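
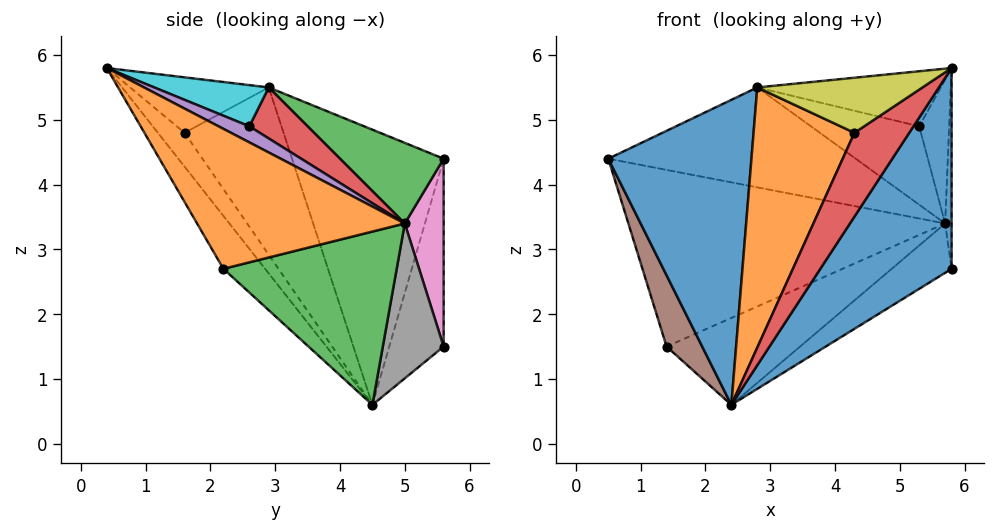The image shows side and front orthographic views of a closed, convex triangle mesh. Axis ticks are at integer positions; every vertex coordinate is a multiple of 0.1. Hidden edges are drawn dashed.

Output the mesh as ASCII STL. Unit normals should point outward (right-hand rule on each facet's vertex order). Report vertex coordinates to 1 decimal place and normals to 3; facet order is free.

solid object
 facet normal -0.265 -0.834 -0.484
  outer loop
   vertex 5.8 2.2 2.7
   vertex 5.8 0.4 5.8
   vertex 2.4 4.5 0.6
  endloop
 endfacet
 facet normal 0.999 0.031 0.018
  outer loop
   vertex 5.7 5.0 3.4
   vertex 5.8 0.4 5.8
   vertex 5.8 2.2 2.7
  endloop
 endfacet
 facet normal 0.613 0.212 -0.761
  outer loop
   vertex 5.7 5.0 3.4
   vertex 5.8 2.2 2.7
   vertex 2.4 4.5 0.6
  endloop
 endfacet
 facet normal -0.403 -0.828 -0.390
  outer loop
   vertex 4.3 1.6 4.8
   vertex 2.4 4.5 0.6
   vertex 5.8 0.4 5.8
  endloop
 endfacet
 facet normal 0.435 0.424 0.794
  outer loop
   vertex 5.3 2.6 4.9
   vertex 5.8 0.4 5.8
   vertex 5.7 5.0 3.4
  endloop
 endfacet
 facet normal -0.810 -0.530 -0.251
  outer loop
   vertex 1.4 5.6 1.5
   vertex 2.4 4.5 0.6
   vertex 0.5 5.6 4.4
  endloop
 endfacet
 facet normal 0.122 0.992 0.038
  outer loop
   vertex 1.4 5.6 1.5
   vertex 0.5 5.6 4.4
   vertex 5.7 5.0 3.4
  endloop
 endfacet
 facet normal 0.348 0.762 -0.546
  outer loop
   vertex 1.4 5.6 1.5
   vertex 5.7 5.0 3.4
   vertex 2.4 4.5 0.6
  endloop
 endfacet
 facet normal -0.642 -0.765 0.045
  outer loop
   vertex 2.8 2.9 5.5
   vertex 4.3 1.6 4.8
   vertex 5.8 0.4 5.8
  endloop
 endfacet
 facet normal 0.259 0.416 0.872
  outer loop
   vertex 2.8 2.9 5.5
   vertex 5.8 0.4 5.8
   vertex 5.3 2.6 4.9
  endloop
 endfacet
 facet normal -0.717 -0.677 -0.163
  outer loop
   vertex 2.8 2.9 5.5
   vertex 0.5 5.6 4.4
   vertex 2.4 4.5 0.6
  endloop
 endfacet
 facet normal -0.690 -0.703 -0.173
  outer loop
   vertex 2.8 2.9 5.5
   vertex 2.4 4.5 0.6
   vertex 4.3 1.6 4.8
  endloop
 endfacet
 facet normal 0.219 0.522 0.824
  outer loop
   vertex 2.8 2.9 5.5
   vertex 5.7 5.0 3.4
   vertex 0.5 5.6 4.4
  endloop
 endfacet
 facet normal 0.259 0.481 0.838
  outer loop
   vertex 2.8 2.9 5.5
   vertex 5.3 2.6 4.9
   vertex 5.7 5.0 3.4
  endloop
 endfacet
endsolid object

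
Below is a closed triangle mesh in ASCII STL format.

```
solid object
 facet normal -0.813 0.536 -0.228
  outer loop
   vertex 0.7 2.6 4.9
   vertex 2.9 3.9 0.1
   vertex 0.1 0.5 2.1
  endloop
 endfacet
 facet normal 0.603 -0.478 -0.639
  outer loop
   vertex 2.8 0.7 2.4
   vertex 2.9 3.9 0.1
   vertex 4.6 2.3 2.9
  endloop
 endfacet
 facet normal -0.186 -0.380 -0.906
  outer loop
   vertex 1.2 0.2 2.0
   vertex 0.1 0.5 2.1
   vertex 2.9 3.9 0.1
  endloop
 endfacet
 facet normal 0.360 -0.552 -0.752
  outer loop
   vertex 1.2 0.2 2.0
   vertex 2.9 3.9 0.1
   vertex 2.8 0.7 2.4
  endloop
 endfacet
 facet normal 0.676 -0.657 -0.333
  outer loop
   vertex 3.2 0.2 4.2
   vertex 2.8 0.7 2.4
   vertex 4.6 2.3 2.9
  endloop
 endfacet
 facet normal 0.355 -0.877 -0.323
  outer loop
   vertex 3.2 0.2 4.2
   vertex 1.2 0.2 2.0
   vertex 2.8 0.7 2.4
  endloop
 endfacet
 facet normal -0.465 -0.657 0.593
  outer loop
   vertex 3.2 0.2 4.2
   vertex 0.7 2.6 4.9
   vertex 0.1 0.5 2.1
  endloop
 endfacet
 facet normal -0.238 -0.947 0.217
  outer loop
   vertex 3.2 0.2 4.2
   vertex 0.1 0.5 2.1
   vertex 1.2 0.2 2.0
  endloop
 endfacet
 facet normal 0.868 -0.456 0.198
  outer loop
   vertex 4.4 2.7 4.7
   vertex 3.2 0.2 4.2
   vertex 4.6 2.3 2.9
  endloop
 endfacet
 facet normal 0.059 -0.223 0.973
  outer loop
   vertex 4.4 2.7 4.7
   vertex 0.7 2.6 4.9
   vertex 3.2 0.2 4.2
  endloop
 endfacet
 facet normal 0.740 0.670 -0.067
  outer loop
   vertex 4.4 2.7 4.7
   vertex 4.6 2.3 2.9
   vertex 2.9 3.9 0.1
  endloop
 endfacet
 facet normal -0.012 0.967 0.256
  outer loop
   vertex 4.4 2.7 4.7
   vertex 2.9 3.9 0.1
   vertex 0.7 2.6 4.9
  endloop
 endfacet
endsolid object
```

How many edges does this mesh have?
18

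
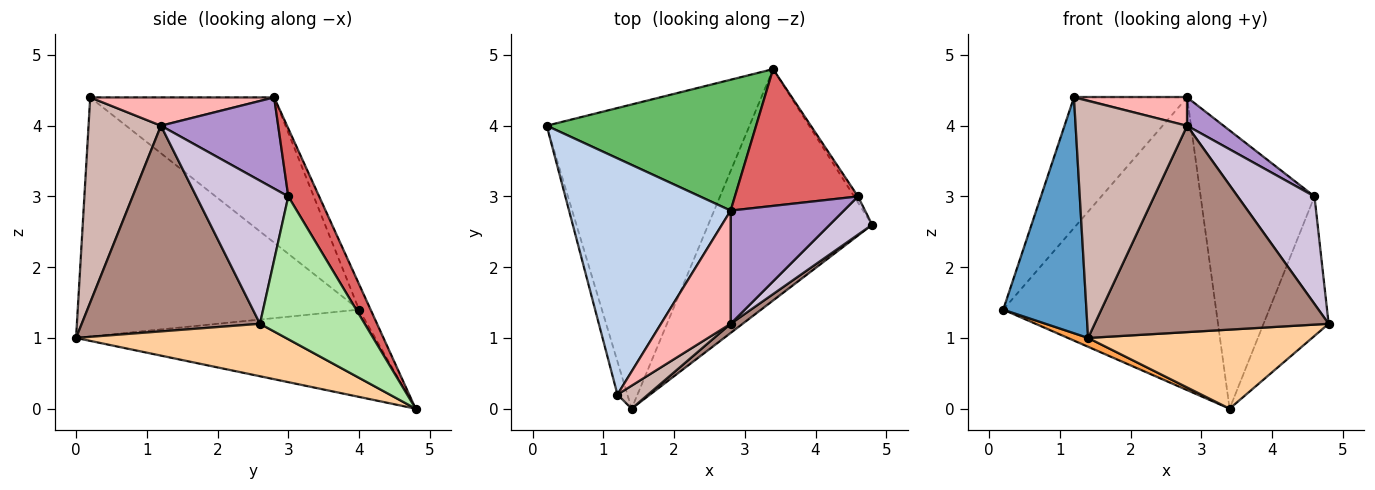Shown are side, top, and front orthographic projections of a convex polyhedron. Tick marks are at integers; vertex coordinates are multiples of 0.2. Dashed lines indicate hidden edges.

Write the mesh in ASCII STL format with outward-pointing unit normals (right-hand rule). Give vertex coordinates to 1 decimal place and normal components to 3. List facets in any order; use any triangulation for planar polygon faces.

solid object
 facet normal -0.958 -0.283 -0.040
  outer loop
   vertex 1.2 0.2 4.4
   vertex 0.2 4.0 1.4
   vertex 1.4 0.0 1.0
  endloop
 endfacet
 facet normal -0.618 0.380 0.688
  outer loop
   vertex 2.8 2.8 4.4
   vertex 0.2 4.0 1.4
   vertex 1.2 0.2 4.4
  endloop
 endfacet
 facet normal -0.395 -0.027 -0.918
  outer loop
   vertex 3.4 4.8 0.0
   vertex 1.4 0.0 1.0
   vertex 0.2 4.0 1.4
  endloop
 endfacet
 facet normal 0.290 -0.309 -0.906
  outer loop
   vertex 3.4 4.8 0.0
   vertex 4.8 2.6 1.2
   vertex 1.4 0.0 1.0
  endloop
 endfacet
 facet normal -0.050 0.912 0.408
  outer loop
   vertex 3.4 4.8 0.0
   vertex 0.2 4.0 1.4
   vertex 2.8 2.8 4.4
  endloop
 endfacet
 facet normal 0.849 0.528 -0.023
  outer loop
   vertex 4.6 3.0 3.0
   vertex 4.8 2.6 1.2
   vertex 3.4 4.8 0.0
  endloop
 endfacet
 facet normal 0.236 0.872 0.429
  outer loop
   vertex 4.6 3.0 3.0
   vertex 3.4 4.8 0.0
   vertex 2.8 2.8 4.4
  endloop
 endfacet
 facet normal 0.367 -0.226 0.903
  outer loop
   vertex 2.8 1.2 4.0
   vertex 2.8 2.8 4.4
   vertex 1.2 0.2 4.4
  endloop
 endfacet
 facet normal 0.616 -0.191 0.764
  outer loop
   vertex 2.8 1.2 4.0
   vertex 4.6 3.0 3.0
   vertex 2.8 2.8 4.4
  endloop
 endfacet
 facet normal 0.748 -0.625 0.222
  outer loop
   vertex 2.8 1.2 4.0
   vertex 4.8 2.6 1.2
   vertex 4.6 3.0 3.0
  endloop
 endfacet
 facet normal 0.606 -0.795 0.035
  outer loop
   vertex 2.8 1.2 4.0
   vertex 1.4 0.0 1.0
   vertex 4.8 2.6 1.2
  endloop
 endfacet
 facet normal 0.543 -0.836 0.081
  outer loop
   vertex 2.8 1.2 4.0
   vertex 1.2 0.2 4.4
   vertex 1.4 0.0 1.0
  endloop
 endfacet
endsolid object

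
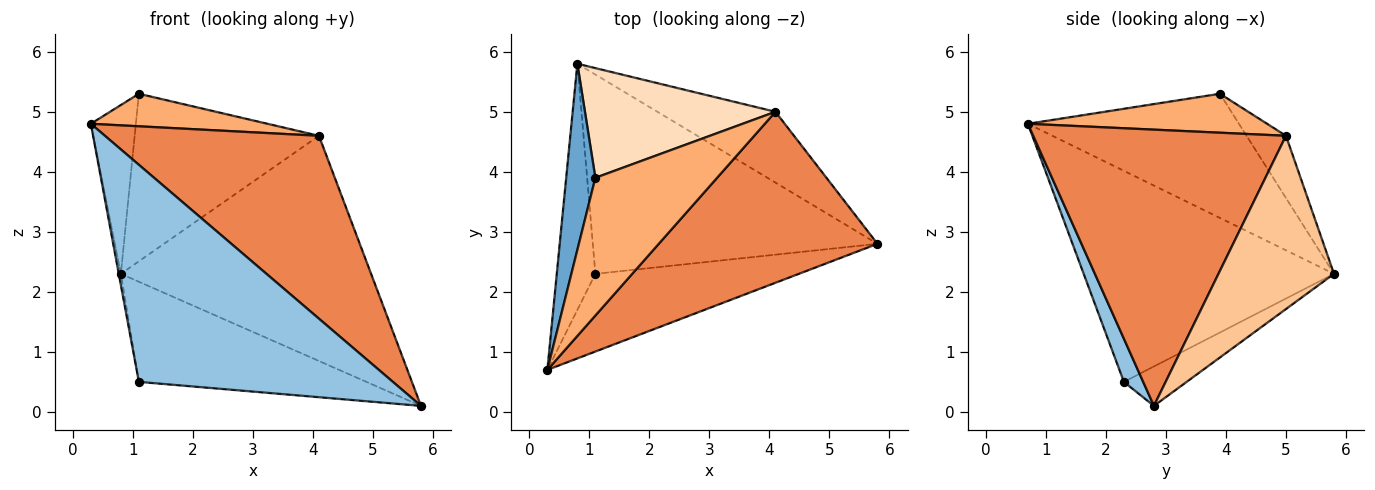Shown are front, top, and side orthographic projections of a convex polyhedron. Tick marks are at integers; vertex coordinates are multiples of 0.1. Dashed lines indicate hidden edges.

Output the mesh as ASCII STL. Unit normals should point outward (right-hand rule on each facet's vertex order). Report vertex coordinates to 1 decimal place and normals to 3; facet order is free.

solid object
 facet normal -0.953 0.203 0.224
  outer loop
   vertex 1.1 3.9 5.3
   vertex 0.8 5.8 2.3
   vertex 0.3 0.7 4.8
  endloop
 endfacet
 facet normal 0.071 -0.939 -0.336
  outer loop
   vertex 1.1 2.3 0.5
   vertex 5.8 2.8 0.1
   vertex 0.3 0.7 4.8
  endloop
 endfacet
 facet normal -0.984 0.008 -0.180
  outer loop
   vertex 1.1 2.3 0.5
   vertex 0.3 0.7 4.8
   vertex 0.8 5.8 2.3
  endloop
 endfacet
 facet normal -0.123 0.446 -0.887
  outer loop
   vertex 1.1 2.3 0.5
   vertex 0.8 5.8 2.3
   vertex 5.8 2.8 0.1
  endloop
 endfacet
 facet normal 0.653 -0.553 0.517
  outer loop
   vertex 4.1 5.0 4.6
   vertex 0.3 0.7 4.8
   vertex 5.8 2.8 0.1
  endloop
 endfacet
 facet normal 0.297 -0.220 0.929
  outer loop
   vertex 4.1 5.0 4.6
   vertex 1.1 3.9 5.3
   vertex 0.3 0.7 4.8
  endloop
 endfacet
 facet normal 0.403 0.873 -0.275
  outer loop
   vertex 4.1 5.0 4.6
   vertex 5.8 2.8 0.1
   vertex 0.8 5.8 2.3
  endloop
 endfacet
 facet normal -0.176 0.824 0.539
  outer loop
   vertex 4.1 5.0 4.6
   vertex 0.8 5.8 2.3
   vertex 1.1 3.9 5.3
  endloop
 endfacet
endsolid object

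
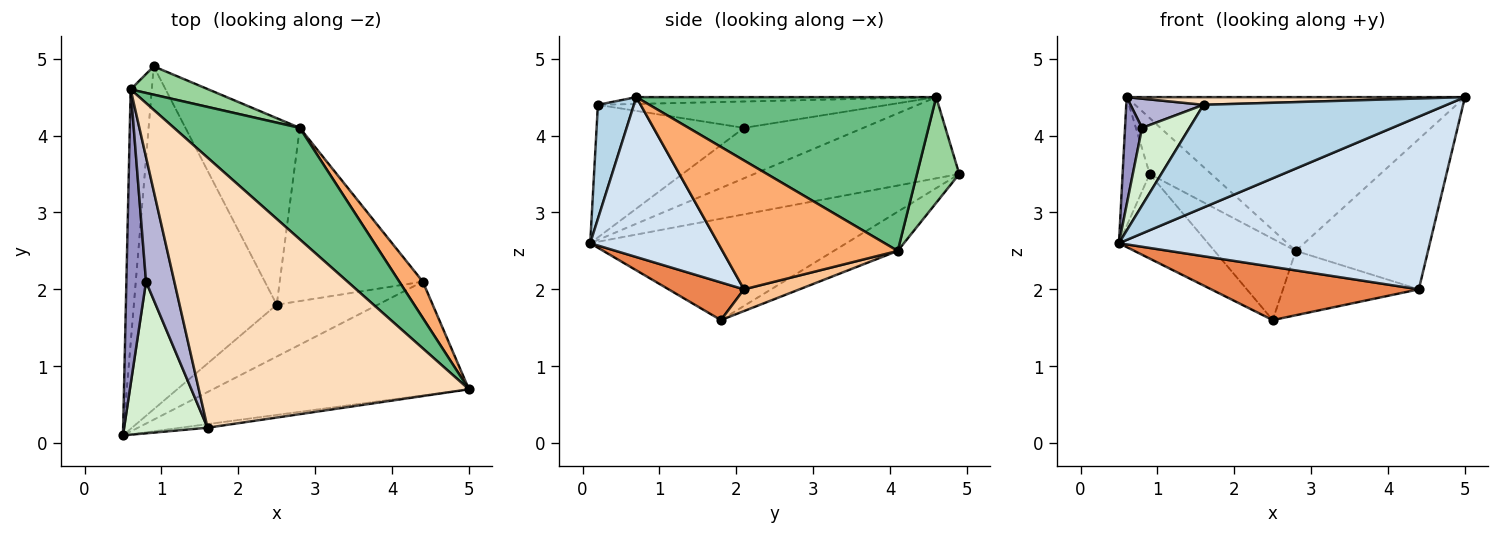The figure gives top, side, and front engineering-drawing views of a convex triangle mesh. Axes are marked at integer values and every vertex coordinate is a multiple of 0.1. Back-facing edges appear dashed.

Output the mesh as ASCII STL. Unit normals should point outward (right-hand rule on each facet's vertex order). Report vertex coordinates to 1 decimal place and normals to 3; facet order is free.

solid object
 facet normal -0.567 0.197 -0.800
  outer loop
   vertex 2.5 1.8 1.6
   vertex 0.5 0.1 2.6
   vertex 0.9 4.9 3.5
  endloop
 endfacet
 facet normal -0.300 0.381 -0.875
  outer loop
   vertex 2.8 4.1 2.5
   vertex 2.5 1.8 1.6
   vertex 0.9 4.9 3.5
  endloop
 endfacet
 facet normal 0.146 -0.989 -0.035
  outer loop
   vertex 1.6 0.2 4.4
   vertex 0.5 0.1 2.6
   vertex 5.0 0.7 4.5
  endloop
 endfacet
 facet normal 0.325 -0.790 -0.520
  outer loop
   vertex 4.4 2.1 2.0
   vertex 5.0 0.7 4.5
   vertex 0.5 0.1 2.6
  endloop
 endfacet
 facet normal 0.252 -0.693 -0.675
  outer loop
   vertex 4.4 2.1 2.0
   vertex 0.5 0.1 2.6
   vertex 2.5 1.8 1.6
  endloop
 endfacet
 facet normal 0.790 0.596 0.144
  outer loop
   vertex 4.4 2.1 2.0
   vertex 2.8 4.1 2.5
   vertex 5.0 0.7 4.5
  endloop
 endfacet
 facet normal 0.141 0.345 -0.928
  outer loop
   vertex 4.4 2.1 2.0
   vertex 2.5 1.8 1.6
   vertex 2.8 4.1 2.5
  endloop
 endfacet
 facet normal -0.025 -0.028 0.999
  outer loop
   vertex 0.6 4.6 4.5
   vertex 1.6 0.2 4.4
   vertex 5.0 0.7 4.5
  endloop
 endfacet
 facet normal 0.583 0.658 0.477
  outer loop
   vertex 0.6 4.6 4.5
   vertex 5.0 0.7 4.5
   vertex 2.8 4.1 2.5
  endloop
 endfacet
 facet normal 0.523 0.761 0.385
  outer loop
   vertex 0.6 4.6 4.5
   vertex 2.8 4.1 2.5
   vertex 0.9 4.9 3.5
  endloop
 endfacet
 facet normal -0.960 0.127 -0.250
  outer loop
   vertex 0.6 4.6 4.5
   vertex 0.9 4.9 3.5
   vertex 0.5 0.1 2.6
  endloop
 endfacet
 facet normal -0.817 -0.263 0.514
  outer loop
   vertex 0.8 2.1 4.1
   vertex 0.5 0.1 2.6
   vertex 1.6 0.2 4.4
  endloop
 endfacet
 facet normal -0.924 -0.131 0.360
  outer loop
   vertex 0.8 2.1 4.1
   vertex 0.6 4.6 4.5
   vertex 0.5 0.1 2.6
  endloop
 endfacet
 facet normal -0.672 -0.169 0.721
  outer loop
   vertex 0.8 2.1 4.1
   vertex 1.6 0.2 4.4
   vertex 0.6 4.6 4.5
  endloop
 endfacet
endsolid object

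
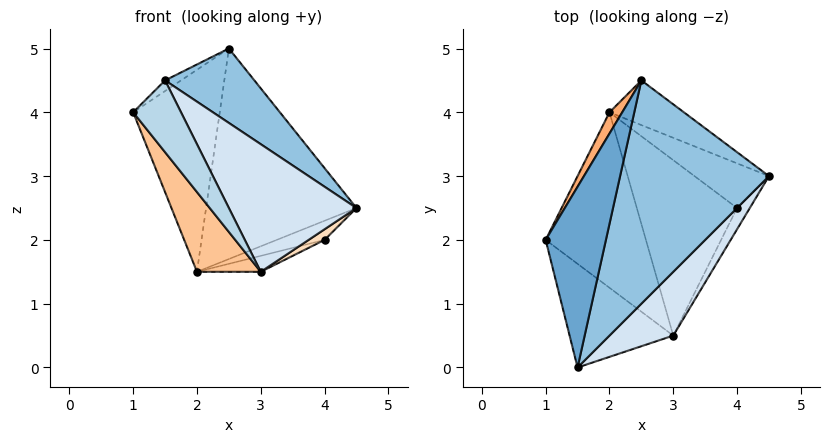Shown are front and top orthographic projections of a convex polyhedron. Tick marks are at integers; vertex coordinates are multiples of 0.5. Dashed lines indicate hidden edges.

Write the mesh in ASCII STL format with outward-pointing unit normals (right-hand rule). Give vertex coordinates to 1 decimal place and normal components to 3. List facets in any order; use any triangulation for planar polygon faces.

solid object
 facet normal -0.607 0.047 0.793
  outer loop
   vertex 2.5 4.5 5.0
   vertex 1.0 2.0 4.0
   vertex 1.5 0.0 4.5
  endloop
 endfacet
 facet normal 0.688 -0.229 0.688
  outer loop
   vertex 2.5 4.5 5.0
   vertex 1.5 0.0 4.5
   vertex 4.5 3.0 2.5
  endloop
 endfacet
 facet normal -0.824 -0.322 -0.466
  outer loop
   vertex 3.0 0.5 1.5
   vertex 1.5 0.0 4.5
   vertex 1.0 2.0 4.0
  endloop
 endfacet
 facet normal 0.766 -0.575 0.287
  outer loop
   vertex 3.0 0.5 1.5
   vertex 4.5 3.0 2.5
   vertex 1.5 0.0 4.5
  endloop
 endfacet
 facet normal 0.429 0.884 -0.187
  outer loop
   vertex 2.0 4.0 1.5
   vertex 2.5 4.5 5.0
   vertex 4.5 3.0 2.5
  endloop
 endfacet
 facet normal -0.865 0.498 0.052
  outer loop
   vertex 2.0 4.0 1.5
   vertex 1.0 2.0 4.0
   vertex 2.5 4.5 5.0
  endloop
 endfacet
 facet normal -0.823 -0.235 -0.517
  outer loop
   vertex 2.0 4.0 1.5
   vertex 3.0 0.5 1.5
   vertex 1.0 2.0 4.0
  endloop
 endfacet
 facet normal 0.802 -0.267 -0.535
  outer loop
   vertex 4.0 2.5 2.0
   vertex 4.5 3.0 2.5
   vertex 3.0 0.5 1.5
  endloop
 endfacet
 facet normal 0.465 0.349 -0.814
  outer loop
   vertex 4.0 2.5 2.0
   vertex 2.0 4.0 1.5
   vertex 4.5 3.0 2.5
  endloop
 endfacet
 facet normal 0.302 0.086 -0.949
  outer loop
   vertex 4.0 2.5 2.0
   vertex 3.0 0.5 1.5
   vertex 2.0 4.0 1.5
  endloop
 endfacet
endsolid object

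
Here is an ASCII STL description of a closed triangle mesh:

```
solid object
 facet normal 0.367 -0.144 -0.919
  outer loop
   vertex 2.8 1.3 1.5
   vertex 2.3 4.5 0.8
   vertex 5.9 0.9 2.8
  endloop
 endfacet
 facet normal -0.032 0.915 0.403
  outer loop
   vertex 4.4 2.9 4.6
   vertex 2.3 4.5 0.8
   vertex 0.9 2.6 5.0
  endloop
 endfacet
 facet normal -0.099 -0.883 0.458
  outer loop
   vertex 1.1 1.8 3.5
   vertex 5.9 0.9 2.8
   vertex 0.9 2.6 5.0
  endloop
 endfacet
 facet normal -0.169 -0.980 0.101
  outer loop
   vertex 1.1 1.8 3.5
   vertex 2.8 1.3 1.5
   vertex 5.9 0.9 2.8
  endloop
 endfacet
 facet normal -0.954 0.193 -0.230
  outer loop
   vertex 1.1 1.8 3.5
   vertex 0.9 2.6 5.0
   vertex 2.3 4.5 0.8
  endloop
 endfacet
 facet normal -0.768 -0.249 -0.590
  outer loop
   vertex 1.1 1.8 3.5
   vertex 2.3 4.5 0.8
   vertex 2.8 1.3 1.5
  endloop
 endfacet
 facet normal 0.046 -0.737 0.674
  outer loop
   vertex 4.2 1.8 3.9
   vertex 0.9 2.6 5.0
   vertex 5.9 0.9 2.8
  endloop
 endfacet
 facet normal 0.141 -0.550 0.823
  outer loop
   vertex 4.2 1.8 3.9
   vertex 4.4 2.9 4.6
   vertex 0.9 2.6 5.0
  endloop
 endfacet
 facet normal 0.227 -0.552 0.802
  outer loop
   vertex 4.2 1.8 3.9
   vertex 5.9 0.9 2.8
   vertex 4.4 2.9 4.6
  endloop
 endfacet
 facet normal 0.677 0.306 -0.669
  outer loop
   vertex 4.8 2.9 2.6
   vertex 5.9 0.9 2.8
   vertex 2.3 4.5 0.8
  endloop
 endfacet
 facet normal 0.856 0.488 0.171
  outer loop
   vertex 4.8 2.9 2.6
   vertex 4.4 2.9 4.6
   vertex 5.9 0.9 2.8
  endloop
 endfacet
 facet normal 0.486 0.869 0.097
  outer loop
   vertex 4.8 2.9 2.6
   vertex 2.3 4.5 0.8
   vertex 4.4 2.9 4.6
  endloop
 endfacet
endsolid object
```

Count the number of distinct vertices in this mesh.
8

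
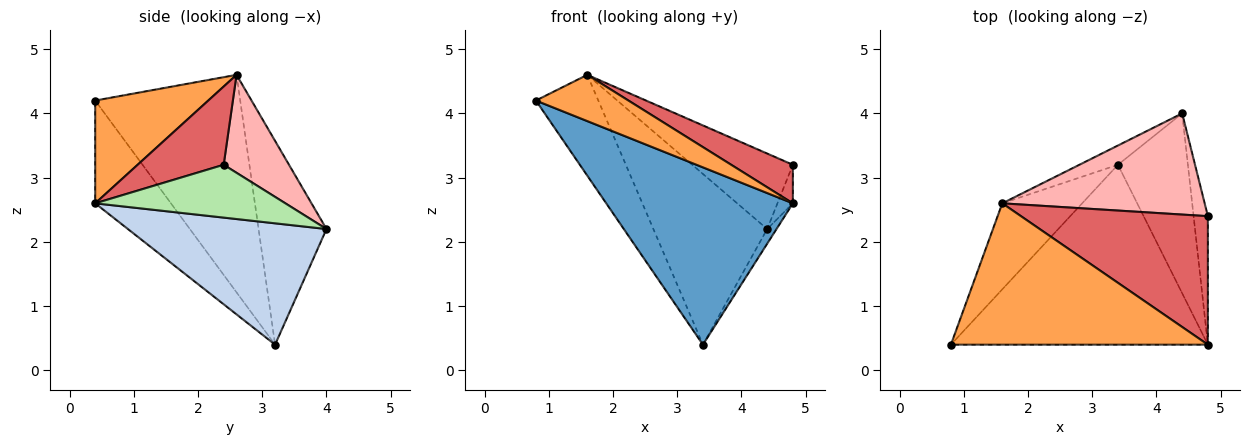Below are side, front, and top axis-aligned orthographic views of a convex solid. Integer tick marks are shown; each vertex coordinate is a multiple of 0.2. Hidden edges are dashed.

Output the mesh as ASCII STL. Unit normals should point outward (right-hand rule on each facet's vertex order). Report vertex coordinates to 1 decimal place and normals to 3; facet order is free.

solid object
 facet normal -0.274 -0.675 -0.685
  outer loop
   vertex 3.4 3.2 0.4
   vertex 4.8 0.4 2.6
   vertex 0.8 0.4 4.2
  endloop
 endfacet
 facet normal 0.866 0.041 -0.499
  outer loop
   vertex 3.4 3.2 0.4
   vertex 4.4 4.0 2.2
   vertex 4.8 0.4 2.6
  endloop
 endfacet
 facet normal 0.355 -0.291 0.888
  outer loop
   vertex 1.6 2.6 4.6
   vertex 0.8 0.4 4.2
   vertex 4.8 0.4 2.6
  endloop
 endfacet
 facet normal -0.870 0.375 -0.320
  outer loop
   vertex 1.6 2.6 4.6
   vertex 3.4 3.2 0.4
   vertex 0.8 0.4 4.2
  endloop
 endfacet
 facet normal -0.510 0.855 -0.096
  outer loop
   vertex 1.6 2.6 4.6
   vertex 4.4 4.0 2.2
   vertex 3.4 3.2 0.4
  endloop
 endfacet
 facet normal 0.962 0.078 -0.260
  outer loop
   vertex 4.8 2.4 3.2
   vertex 4.8 0.4 2.6
   vertex 4.4 4.0 2.2
  endloop
 endfacet
 facet normal 0.372 -0.267 0.889
  outer loop
   vertex 4.8 2.4 3.2
   vertex 1.6 2.6 4.6
   vertex 4.8 0.4 2.6
  endloop
 endfacet
 facet normal 0.362 0.557 0.747
  outer loop
   vertex 4.8 2.4 3.2
   vertex 4.4 4.0 2.2
   vertex 1.6 2.6 4.6
  endloop
 endfacet
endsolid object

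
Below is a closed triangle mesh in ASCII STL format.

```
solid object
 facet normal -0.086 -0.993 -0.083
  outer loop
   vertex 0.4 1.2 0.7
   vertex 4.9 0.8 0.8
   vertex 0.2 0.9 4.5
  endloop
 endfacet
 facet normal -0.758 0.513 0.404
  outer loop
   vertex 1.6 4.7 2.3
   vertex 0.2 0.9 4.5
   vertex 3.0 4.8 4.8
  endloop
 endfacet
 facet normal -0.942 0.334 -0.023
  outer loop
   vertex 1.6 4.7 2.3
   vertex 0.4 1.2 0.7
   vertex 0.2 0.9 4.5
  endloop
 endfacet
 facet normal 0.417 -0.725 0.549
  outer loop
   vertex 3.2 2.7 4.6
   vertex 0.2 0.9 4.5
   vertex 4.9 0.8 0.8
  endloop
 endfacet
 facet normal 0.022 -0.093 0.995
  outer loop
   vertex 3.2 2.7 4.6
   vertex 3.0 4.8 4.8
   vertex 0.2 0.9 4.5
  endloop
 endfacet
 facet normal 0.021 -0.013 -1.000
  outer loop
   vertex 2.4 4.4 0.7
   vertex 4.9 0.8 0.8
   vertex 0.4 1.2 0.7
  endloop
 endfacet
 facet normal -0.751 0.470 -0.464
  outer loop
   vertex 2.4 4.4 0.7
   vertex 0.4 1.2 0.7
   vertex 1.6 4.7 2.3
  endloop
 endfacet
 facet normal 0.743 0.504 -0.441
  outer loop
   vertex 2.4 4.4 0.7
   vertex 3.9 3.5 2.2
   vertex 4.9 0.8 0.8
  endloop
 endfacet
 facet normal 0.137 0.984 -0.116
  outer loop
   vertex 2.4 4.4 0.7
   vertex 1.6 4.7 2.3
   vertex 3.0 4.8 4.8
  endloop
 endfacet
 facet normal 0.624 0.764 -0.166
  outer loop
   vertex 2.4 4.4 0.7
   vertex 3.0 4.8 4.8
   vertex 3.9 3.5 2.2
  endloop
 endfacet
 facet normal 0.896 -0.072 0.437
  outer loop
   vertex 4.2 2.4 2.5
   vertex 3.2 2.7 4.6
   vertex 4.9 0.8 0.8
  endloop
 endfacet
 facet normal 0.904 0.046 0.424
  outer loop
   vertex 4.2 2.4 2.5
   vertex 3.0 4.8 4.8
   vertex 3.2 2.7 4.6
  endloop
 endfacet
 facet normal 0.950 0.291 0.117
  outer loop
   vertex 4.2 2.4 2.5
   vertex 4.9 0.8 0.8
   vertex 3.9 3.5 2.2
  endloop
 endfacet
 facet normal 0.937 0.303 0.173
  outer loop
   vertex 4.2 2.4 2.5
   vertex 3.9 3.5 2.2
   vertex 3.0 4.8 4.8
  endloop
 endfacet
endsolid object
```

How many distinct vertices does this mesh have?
9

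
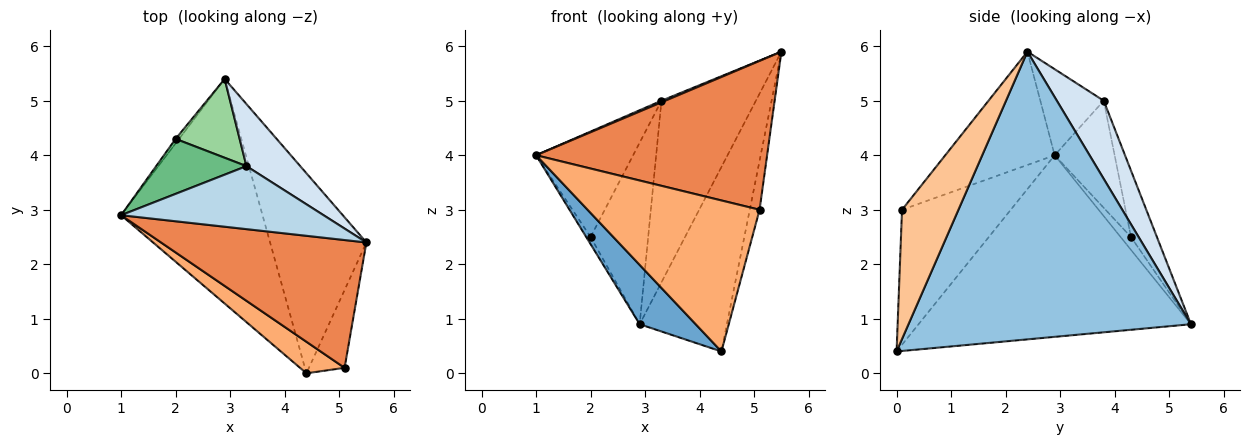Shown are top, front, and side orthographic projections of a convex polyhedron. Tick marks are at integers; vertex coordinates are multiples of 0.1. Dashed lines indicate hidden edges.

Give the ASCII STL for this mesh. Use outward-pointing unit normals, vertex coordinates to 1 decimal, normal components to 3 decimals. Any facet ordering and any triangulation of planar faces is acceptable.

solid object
 facet normal -0.779 -0.160 -0.606
  outer loop
   vertex 4.4 0.0 0.4
   vertex 1.0 2.9 4.0
   vertex 2.9 5.4 0.9
  endloop
 endfacet
 facet normal 0.910 0.281 -0.305
  outer loop
   vertex 4.4 0.0 0.4
   vertex 2.9 5.4 0.9
   vertex 5.5 2.4 5.9
  endloop
 endfacet
 facet normal -0.391 -0.023 0.920
  outer loop
   vertex 3.3 3.8 5.0
   vertex 1.0 2.9 4.0
   vertex 5.5 2.4 5.9
  endloop
 endfacet
 facet normal 0.425 0.856 0.293
  outer loop
   vertex 3.3 3.8 5.0
   vertex 5.5 2.4 5.9
   vertex 2.9 5.4 0.9
  endloop
 endfacet
 facet normal -0.338 -0.714 0.613
  outer loop
   vertex 5.1 0.1 3.0
   vertex 5.5 2.4 5.9
   vertex 1.0 2.9 4.0
  endloop
 endfacet
 facet normal -0.526 -0.832 0.174
  outer loop
   vertex 5.1 0.1 3.0
   vertex 1.0 2.9 4.0
   vertex 4.4 0.0 0.4
  endloop
 endfacet
 facet normal 0.951 0.165 -0.262
  outer loop
   vertex 5.1 0.1 3.0
   vertex 4.4 0.0 0.4
   vertex 5.5 2.4 5.9
  endloop
 endfacet
 facet normal -0.893 0.379 -0.242
  outer loop
   vertex 2.0 4.3 2.5
   vertex 2.9 5.4 0.9
   vertex 1.0 2.9 4.0
  endloop
 endfacet
 facet normal -0.481 0.778 0.405
  outer loop
   vertex 2.0 4.3 2.5
   vertex 1.0 2.9 4.0
   vertex 3.3 3.8 5.0
  endloop
 endfacet
 facet normal -0.382 0.848 0.368
  outer loop
   vertex 2.0 4.3 2.5
   vertex 3.3 3.8 5.0
   vertex 2.9 5.4 0.9
  endloop
 endfacet
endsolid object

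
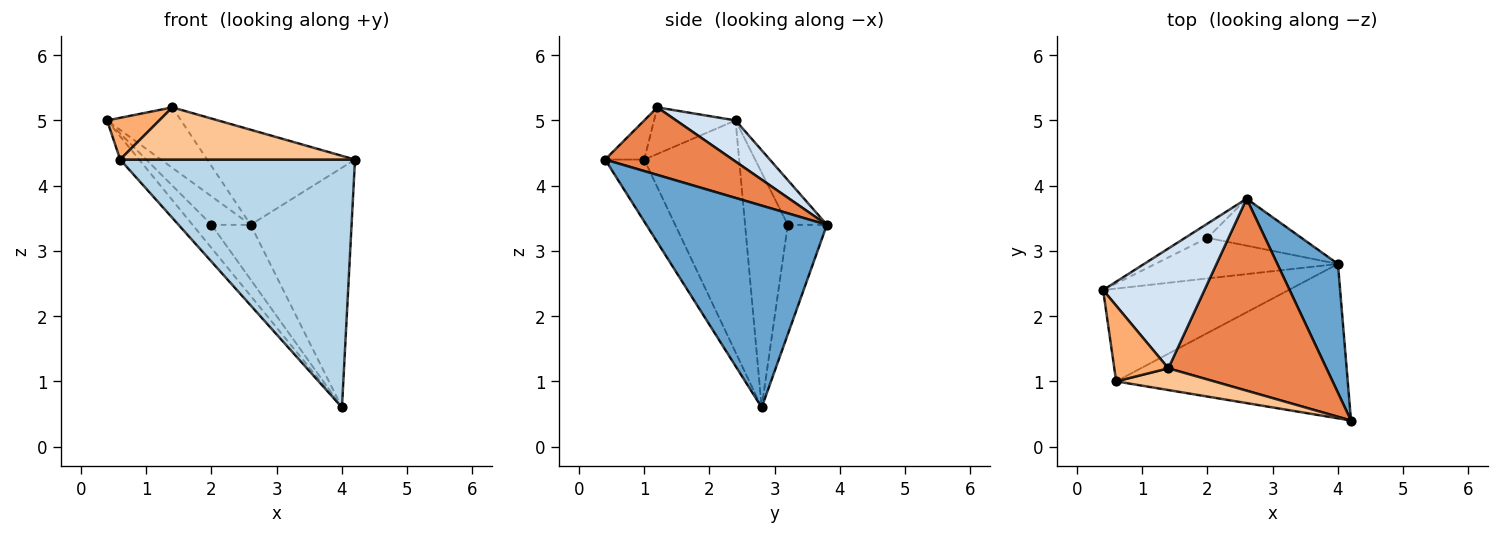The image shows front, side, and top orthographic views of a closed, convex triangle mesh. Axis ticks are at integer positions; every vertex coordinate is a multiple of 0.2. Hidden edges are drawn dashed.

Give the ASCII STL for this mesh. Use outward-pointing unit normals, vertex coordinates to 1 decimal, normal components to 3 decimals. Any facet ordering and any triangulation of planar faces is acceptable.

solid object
 facet normal 0.844 0.472 0.254
  outer loop
   vertex 4.0 2.8 0.6
   vertex 2.6 3.8 3.4
   vertex 4.2 0.4 4.4
  endloop
 endfacet
 facet normal -0.772 0.154 -0.617
  outer loop
   vertex 0.6 1.0 4.4
   vertex 0.4 2.4 5.0
   vertex 4.0 2.8 0.6
  endloop
 endfacet
 facet normal -0.140 -0.840 -0.523
  outer loop
   vertex 0.6 1.0 4.4
   vertex 4.0 2.8 0.6
   vertex 4.2 0.4 4.4
  endloop
 endfacet
 facet normal 0.341 0.424 0.839
  outer loop
   vertex 1.4 1.2 5.2
   vertex 2.6 3.8 3.4
   vertex 0.4 2.4 5.0
  endloop
 endfacet
 facet normal 0.358 0.414 0.837
  outer loop
   vertex 1.4 1.2 5.2
   vertex 4.2 0.4 4.4
   vertex 2.6 3.8 3.4
  endloop
 endfacet
 facet normal -0.602 -0.386 0.699
  outer loop
   vertex 1.4 1.2 5.2
   vertex 0.4 2.4 5.0
   vertex 0.6 1.0 4.4
  endloop
 endfacet
 facet normal -0.152 -0.912 0.380
  outer loop
   vertex 1.4 1.2 5.2
   vertex 0.6 1.0 4.4
   vertex 4.2 0.4 4.4
  endloop
 endfacet
 facet normal -0.667 0.667 -0.333
  outer loop
   vertex 2.0 3.2 3.4
   vertex 0.4 2.4 5.0
   vertex 2.6 3.8 3.4
  endloop
 endfacet
 facet normal -0.745 0.331 -0.579
  outer loop
   vertex 2.0 3.2 3.4
   vertex 4.0 2.8 0.6
   vertex 0.4 2.4 5.0
  endloop
 endfacet
 facet normal -0.605 0.605 -0.518
  outer loop
   vertex 2.0 3.2 3.4
   vertex 2.6 3.8 3.4
   vertex 4.0 2.8 0.6
  endloop
 endfacet
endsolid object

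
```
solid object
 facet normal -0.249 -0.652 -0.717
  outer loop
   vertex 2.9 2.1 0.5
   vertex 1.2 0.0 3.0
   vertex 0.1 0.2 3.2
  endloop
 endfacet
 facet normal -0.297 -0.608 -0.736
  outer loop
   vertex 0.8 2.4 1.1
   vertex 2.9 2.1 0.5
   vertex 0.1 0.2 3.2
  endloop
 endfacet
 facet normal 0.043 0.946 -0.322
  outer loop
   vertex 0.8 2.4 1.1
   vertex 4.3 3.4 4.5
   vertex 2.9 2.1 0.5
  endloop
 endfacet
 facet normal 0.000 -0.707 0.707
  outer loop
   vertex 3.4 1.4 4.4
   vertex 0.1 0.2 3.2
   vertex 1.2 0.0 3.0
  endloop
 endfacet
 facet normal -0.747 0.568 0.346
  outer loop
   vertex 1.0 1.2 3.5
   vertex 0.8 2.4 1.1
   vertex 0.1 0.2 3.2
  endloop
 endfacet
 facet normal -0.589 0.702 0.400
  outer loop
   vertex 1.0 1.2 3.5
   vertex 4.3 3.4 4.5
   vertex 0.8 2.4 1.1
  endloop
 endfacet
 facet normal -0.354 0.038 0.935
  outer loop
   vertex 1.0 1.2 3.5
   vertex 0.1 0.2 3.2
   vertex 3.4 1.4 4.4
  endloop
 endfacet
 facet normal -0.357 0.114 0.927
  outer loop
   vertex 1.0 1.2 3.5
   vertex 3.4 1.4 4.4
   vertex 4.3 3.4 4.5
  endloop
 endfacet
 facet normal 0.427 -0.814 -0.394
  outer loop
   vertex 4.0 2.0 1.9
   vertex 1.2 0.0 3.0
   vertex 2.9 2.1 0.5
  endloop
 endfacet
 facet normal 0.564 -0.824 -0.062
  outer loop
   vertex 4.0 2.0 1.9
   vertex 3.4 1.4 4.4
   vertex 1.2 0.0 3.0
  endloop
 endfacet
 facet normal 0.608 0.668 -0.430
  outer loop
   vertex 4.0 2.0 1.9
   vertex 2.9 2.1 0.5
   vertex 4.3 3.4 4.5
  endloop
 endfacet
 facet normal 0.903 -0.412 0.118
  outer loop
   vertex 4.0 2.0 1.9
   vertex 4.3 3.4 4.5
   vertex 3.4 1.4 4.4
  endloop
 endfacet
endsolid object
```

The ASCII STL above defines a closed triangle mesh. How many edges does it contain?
18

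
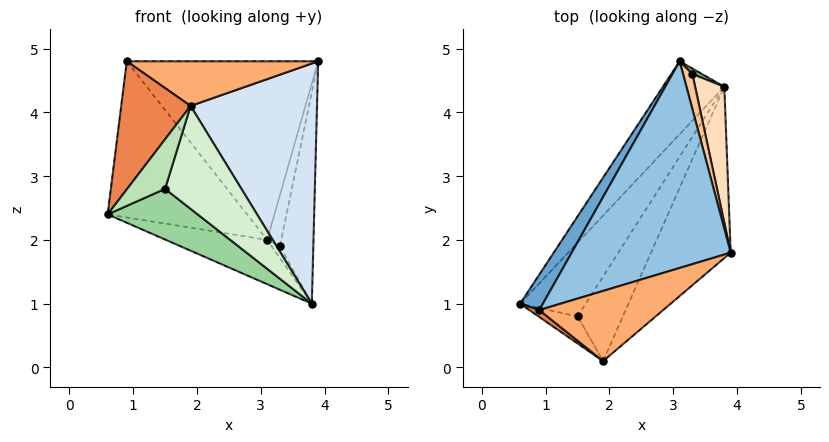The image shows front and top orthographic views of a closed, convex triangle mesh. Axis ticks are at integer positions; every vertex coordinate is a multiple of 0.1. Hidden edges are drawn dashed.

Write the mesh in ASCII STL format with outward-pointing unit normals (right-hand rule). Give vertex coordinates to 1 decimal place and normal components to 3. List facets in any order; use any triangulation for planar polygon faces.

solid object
 facet normal -0.823 0.554 0.126
  outer loop
   vertex 0.9 0.9 4.8
   vertex 3.1 4.8 2.0
   vertex 0.6 1.0 2.4
  endloop
 endfacet
 facet normal -0.192 0.642 0.742
  outer loop
   vertex 0.9 0.9 4.8
   vertex 3.9 1.8 4.8
   vertex 3.1 4.8 2.0
  endloop
 endfacet
 facet normal -0.679 0.381 -0.628
  outer loop
   vertex 3.8 4.4 1.0
   vertex 0.6 1.0 2.4
   vertex 3.1 4.8 2.0
  endloop
 endfacet
 facet normal 0.667 -0.607 -0.433
  outer loop
   vertex 1.9 0.1 4.1
   vertex 3.8 4.4 1.0
   vertex 3.9 1.8 4.8
  endloop
 endfacet
 facet normal -0.606 -0.794 0.043
  outer loop
   vertex 1.9 0.1 4.1
   vertex 0.9 0.9 4.8
   vertex 0.6 1.0 2.4
  endloop
 endfacet
 facet normal 0.159 -0.530 0.833
  outer loop
   vertex 1.9 0.1 4.1
   vertex 3.9 1.8 4.8
   vertex 0.9 0.9 4.8
  endloop
 endfacet
 facet normal 0.742 0.552 0.380
  outer loop
   vertex 3.3 4.6 1.9
   vertex 3.1 4.8 2.0
   vertex 3.9 1.8 4.8
  endloop
 endfacet
 facet normal 0.795 0.510 0.328
  outer loop
   vertex 3.3 4.6 1.9
   vertex 3.9 1.8 4.8
   vertex 3.8 4.4 1.0
  endloop
 endfacet
 facet normal 0.745 0.605 0.279
  outer loop
   vertex 3.3 4.6 1.9
   vertex 3.8 4.4 1.0
   vertex 3.1 4.8 2.0
  endloop
 endfacet
 facet normal 0.234 -0.550 -0.802
  outer loop
   vertex 1.5 0.8 2.8
   vertex 0.6 1.0 2.4
   vertex 3.8 4.4 1.0
  endloop
 endfacet
 facet normal 0.017 -0.878 -0.478
  outer loop
   vertex 1.5 0.8 2.8
   vertex 1.9 0.1 4.1
   vertex 0.6 1.0 2.4
  endloop
 endfacet
 facet normal 0.580 -0.629 -0.517
  outer loop
   vertex 1.5 0.8 2.8
   vertex 3.8 4.4 1.0
   vertex 1.9 0.1 4.1
  endloop
 endfacet
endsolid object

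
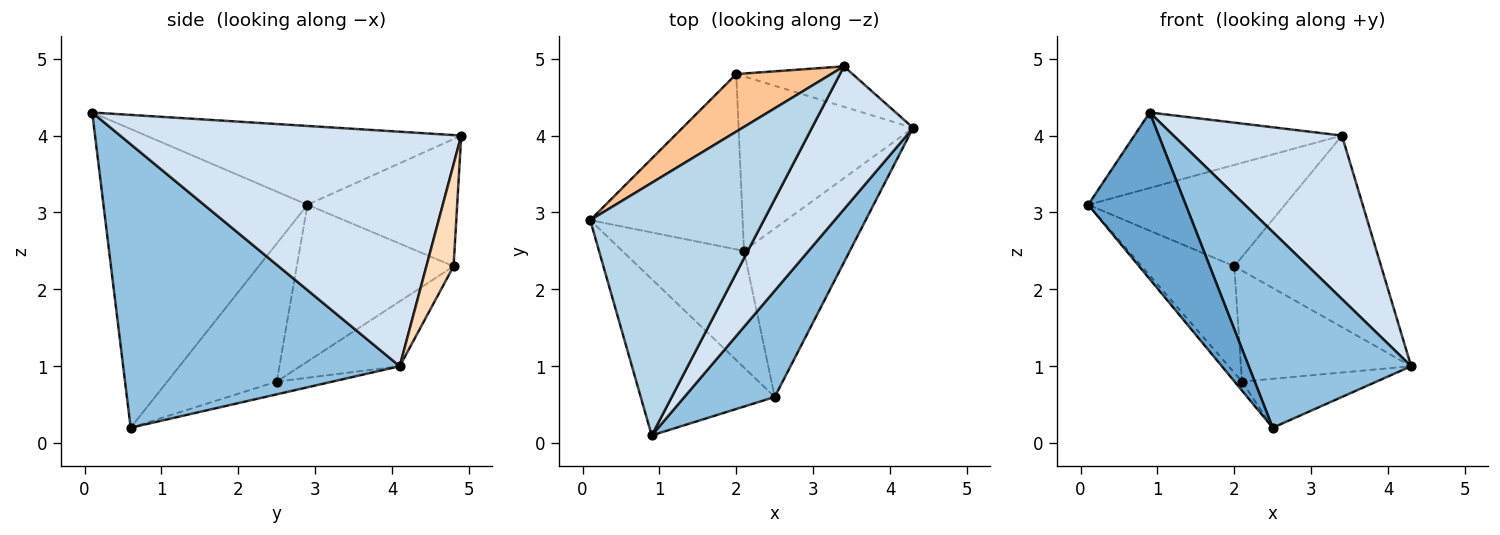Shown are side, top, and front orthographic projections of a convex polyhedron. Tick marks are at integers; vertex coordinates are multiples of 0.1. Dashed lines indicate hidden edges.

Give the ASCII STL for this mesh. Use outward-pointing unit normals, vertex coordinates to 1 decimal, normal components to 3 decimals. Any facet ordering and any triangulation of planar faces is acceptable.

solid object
 facet normal -0.836 -0.400 -0.375
  outer loop
   vertex 2.5 0.6 0.2
   vertex 0.9 0.1 4.3
   vertex 0.1 2.9 3.1
  endloop
 endfacet
 facet normal 0.832 -0.488 0.265
  outer loop
   vertex 2.5 0.6 0.2
   vertex 4.3 4.1 1.0
   vertex 0.9 0.1 4.3
  endloop
 endfacet
 facet normal -0.399 0.263 0.879
  outer loop
   vertex 3.4 4.9 4.0
   vertex 0.1 2.9 3.1
   vertex 0.9 0.1 4.3
  endloop
 endfacet
 facet normal 0.836 -0.413 0.361
  outer loop
   vertex 3.4 4.9 4.0
   vertex 0.9 0.1 4.3
   vertex 4.3 4.1 1.0
  endloop
 endfacet
 facet normal -0.749 0.051 -0.660
  outer loop
   vertex 2.1 2.5 0.8
   vertex 2.5 0.6 0.2
   vertex 0.1 2.9 3.1
  endloop
 endfacet
 facet normal -0.115 0.277 -0.954
  outer loop
   vertex 2.1 2.5 0.8
   vertex 4.3 4.1 1.0
   vertex 2.5 0.6 0.2
  endloop
 endfacet
 facet normal -0.552 0.725 0.412
  outer loop
   vertex 2.0 4.8 2.3
   vertex 0.1 2.9 3.1
   vertex 3.4 4.9 4.0
  endloop
 endfacet
 facet normal 0.178 0.963 -0.203
  outer loop
   vertex 2.0 4.8 2.3
   vertex 3.4 4.9 4.0
   vertex 4.3 4.1 1.0
  endloop
 endfacet
 facet normal -0.660 0.390 -0.642
  outer loop
   vertex 2.0 4.8 2.3
   vertex 2.1 2.5 0.8
   vertex 0.1 2.9 3.1
  endloop
 endfacet
 facet normal -0.299 0.512 -0.805
  outer loop
   vertex 2.0 4.8 2.3
   vertex 4.3 4.1 1.0
   vertex 2.1 2.5 0.8
  endloop
 endfacet
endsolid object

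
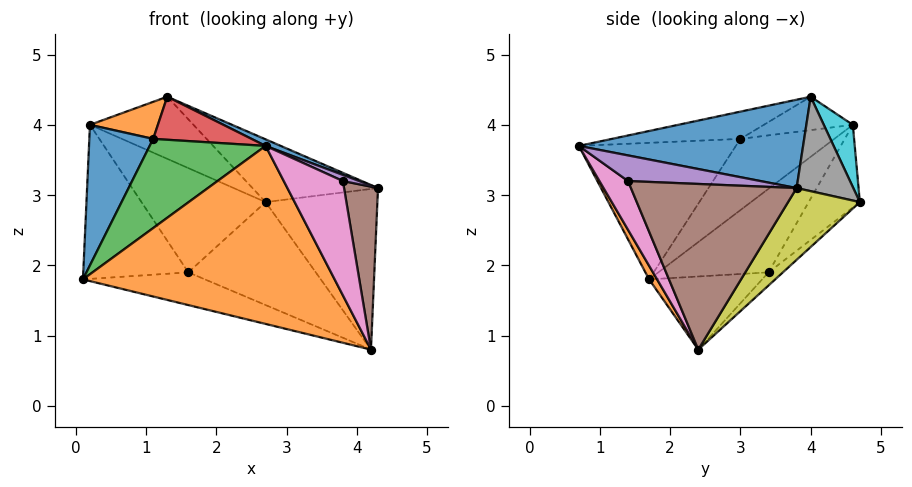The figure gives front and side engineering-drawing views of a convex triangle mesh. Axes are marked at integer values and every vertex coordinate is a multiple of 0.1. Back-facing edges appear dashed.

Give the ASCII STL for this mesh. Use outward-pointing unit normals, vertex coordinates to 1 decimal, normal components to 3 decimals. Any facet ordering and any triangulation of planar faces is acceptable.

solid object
 facet normal 0.396 -0.027 0.918
  outer loop
   vertex 1.3 4.0 4.4
   vertex 2.7 0.7 3.7
   vertex 4.3 3.8 3.1
  endloop
 endfacet
 facet normal 0.028 -0.869 -0.495
  outer loop
   vertex 4.2 2.4 0.8
   vertex 2.7 0.7 3.7
   vertex 0.1 1.7 1.8
  endloop
 endfacet
 facet normal -0.632 -0.466 0.619
  outer loop
   vertex 1.1 3.0 3.8
   vertex 0.1 1.7 1.8
   vertex 2.7 0.7 3.7
  endloop
 endfacet
 facet normal -0.489 -0.375 0.788
  outer loop
   vertex 1.1 3.0 3.8
   vertex 2.7 0.7 3.7
   vertex 1.3 4.0 4.4
  endloop
 endfacet
 facet normal 0.442 -0.055 0.895
  outer loop
   vertex 3.8 1.4 3.2
   vertex 4.3 3.8 3.1
   vertex 2.7 0.7 3.7
  endloop
 endfacet
 facet normal 0.977 -0.200 0.079
  outer loop
   vertex 3.8 1.4 3.2
   vertex 4.2 2.4 0.8
   vertex 4.3 3.8 3.1
  endloop
 endfacet
 facet normal 0.417 -0.862 -0.290
  outer loop
   vertex 3.8 1.4 3.2
   vertex 2.7 0.7 3.7
   vertex 4.2 2.4 0.8
  endloop
 endfacet
 facet normal 0.320 0.708 0.629
  outer loop
   vertex 2.7 4.7 2.9
   vertex 1.3 4.0 4.4
   vertex 4.3 3.8 3.1
  endloop
 endfacet
 facet normal 0.476 0.742 -0.472
  outer loop
   vertex 2.7 4.7 2.9
   vertex 4.3 3.8 3.1
   vertex 4.2 2.4 0.8
  endloop
 endfacet
 facet normal 0.221 0.788 0.574
  outer loop
   vertex 0.2 4.6 4.0
   vertex 1.3 4.0 4.4
   vertex 2.7 4.7 2.9
  endloop
 endfacet
 facet normal -0.652 -0.444 0.615
  outer loop
   vertex 0.2 4.6 4.0
   vertex 0.1 1.7 1.8
   vertex 1.1 3.0 3.8
  endloop
 endfacet
 facet normal -0.490 -0.374 0.787
  outer loop
   vertex 0.2 4.6 4.0
   vertex 1.1 3.0 3.8
   vertex 1.3 4.0 4.4
  endloop
 endfacet
 facet normal -0.274 0.295 -0.915
  outer loop
   vertex 1.6 3.4 1.9
   vertex 4.2 2.4 0.8
   vertex 0.1 1.7 1.8
  endloop
 endfacet
 facet normal -0.073 0.646 -0.760
  outer loop
   vertex 1.6 3.4 1.9
   vertex 2.7 4.7 2.9
   vertex 4.2 2.4 0.8
  endloop
 endfacet
 facet normal -0.544 0.519 -0.659
  outer loop
   vertex 1.6 3.4 1.9
   vertex 0.1 1.7 1.8
   vertex 0.2 4.6 4.0
  endloop
 endfacet
 facet normal -0.300 0.728 -0.616
  outer loop
   vertex 1.6 3.4 1.9
   vertex 0.2 4.6 4.0
   vertex 2.7 4.7 2.9
  endloop
 endfacet
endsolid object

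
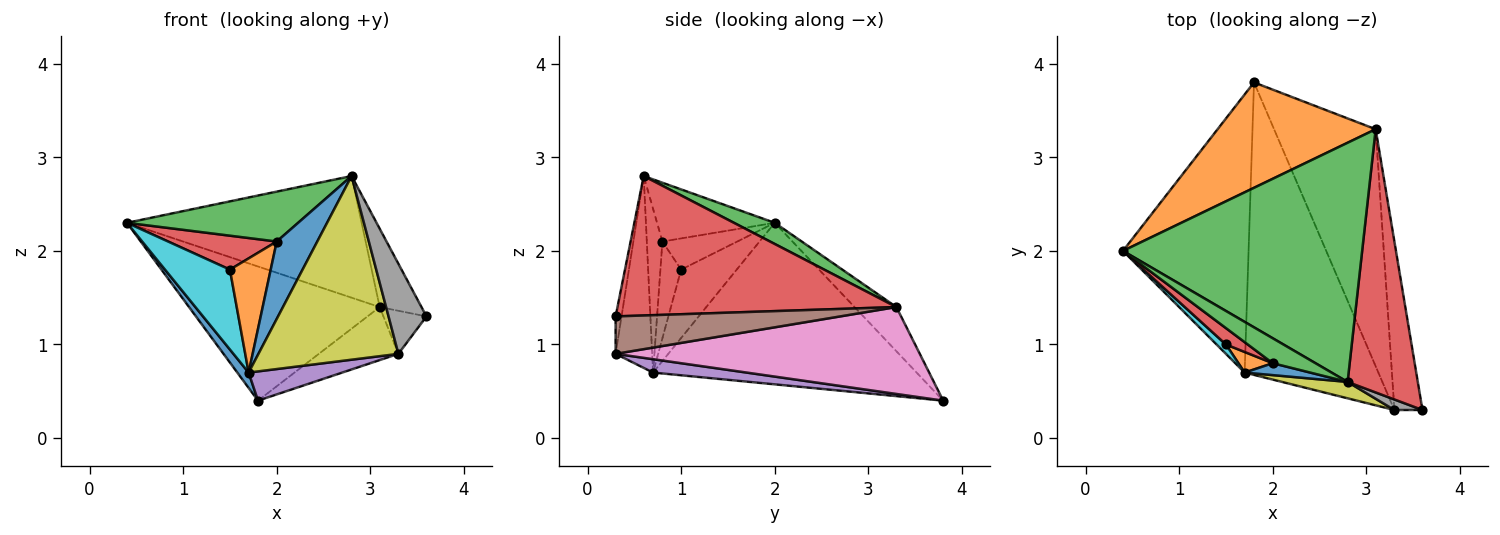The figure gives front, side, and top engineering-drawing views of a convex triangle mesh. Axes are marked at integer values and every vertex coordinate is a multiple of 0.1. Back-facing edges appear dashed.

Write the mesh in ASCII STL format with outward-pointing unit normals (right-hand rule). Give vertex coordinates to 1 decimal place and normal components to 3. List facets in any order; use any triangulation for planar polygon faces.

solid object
 facet normal -0.789 -0.034 -0.613
  outer loop
   vertex 1.7 0.7 0.7
   vertex 0.4 2.0 2.3
   vertex 1.8 3.8 0.4
  endloop
 endfacet
 facet normal -0.170 0.775 0.609
  outer loop
   vertex 3.1 3.3 1.4
   vertex 1.8 3.8 0.4
   vertex 0.4 2.0 2.3
  endloop
 endfacet
 facet normal 0.079 0.452 0.889
  outer loop
   vertex 3.1 3.3 1.4
   vertex 0.4 2.0 2.3
   vertex 2.8 0.6 2.8
  endloop
 endfacet
 facet normal 0.885 0.133 0.446
  outer loop
   vertex 3.1 3.3 1.4
   vertex 2.8 0.6 2.8
   vertex 3.6 0.3 1.3
  endloop
 endfacet
 facet normal 0.099 -0.099 -0.990
  outer loop
   vertex 3.3 0.3 0.9
   vertex 1.7 0.7 0.7
   vertex 1.8 3.8 0.4
  endloop
 endfacet
 facet normal 0.791 0.152 -0.593
  outer loop
   vertex 3.3 0.3 0.9
   vertex 3.1 3.3 1.4
   vertex 3.6 0.3 1.3
  endloop
 endfacet
 facet normal 0.641 0.168 -0.749
  outer loop
   vertex 3.3 0.3 0.9
   vertex 1.8 3.8 0.4
   vertex 3.1 3.3 1.4
  endloop
 endfacet
 facet normal -0.153 -0.982 0.115
  outer loop
   vertex 3.3 0.3 0.9
   vertex 3.6 0.3 1.3
   vertex 2.8 0.6 2.8
  endloop
 endfacet
 facet normal -0.252 -0.964 0.086
  outer loop
   vertex 3.3 0.3 0.9
   vertex 2.8 0.6 2.8
   vertex 1.7 0.7 0.7
  endloop
 endfacet
 facet normal -0.648 -0.757 0.089
  outer loop
   vertex 1.5 1.0 1.8
   vertex 0.4 2.0 2.3
   vertex 1.7 0.7 0.7
  endloop
 endfacet
 facet normal -0.355 -0.924 0.142
  outer loop
   vertex 2.0 0.8 2.1
   vertex 1.7 0.7 0.7
   vertex 2.8 0.6 2.8
  endloop
 endfacet
 facet normal -0.447 -0.880 0.159
  outer loop
   vertex 2.0 0.8 2.1
   vertex 1.5 1.0 1.8
   vertex 1.7 0.7 0.7
  endloop
 endfacet
 facet normal -0.524 -0.762 0.381
  outer loop
   vertex 2.0 0.8 2.1
   vertex 2.8 0.6 2.8
   vertex 0.4 2.0 2.3
  endloop
 endfacet
 facet normal -0.528 -0.765 0.369
  outer loop
   vertex 2.0 0.8 2.1
   vertex 0.4 2.0 2.3
   vertex 1.5 1.0 1.8
  endloop
 endfacet
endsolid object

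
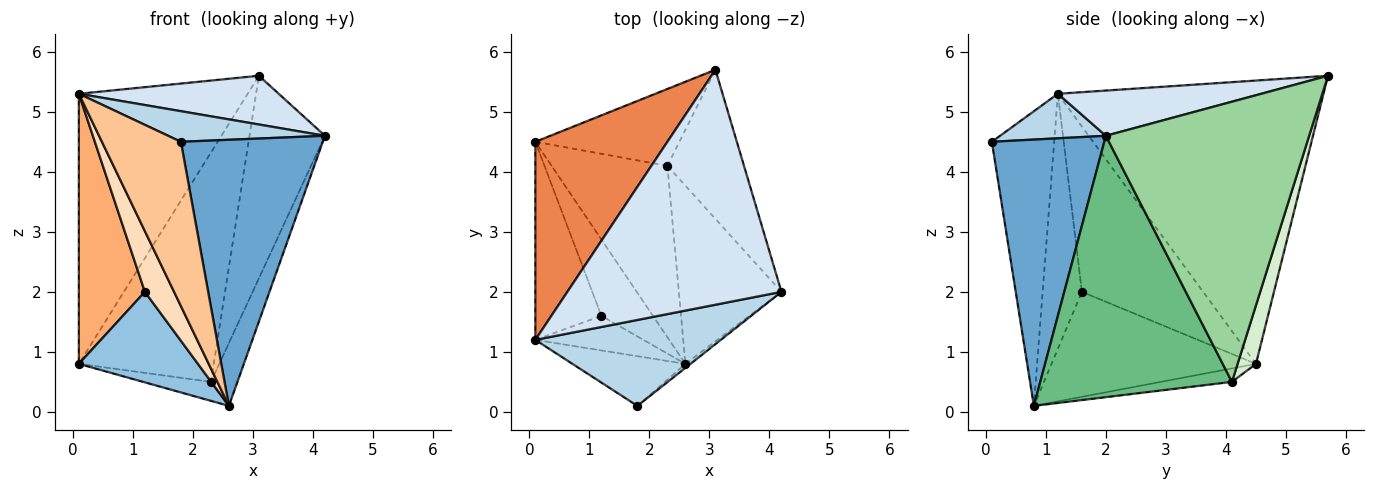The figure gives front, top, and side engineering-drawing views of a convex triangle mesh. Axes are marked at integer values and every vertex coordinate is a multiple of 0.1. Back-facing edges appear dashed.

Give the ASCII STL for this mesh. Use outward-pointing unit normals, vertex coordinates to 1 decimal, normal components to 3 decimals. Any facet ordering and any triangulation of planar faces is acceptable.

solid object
 facet normal 0.621 -0.784 -0.012
  outer loop
   vertex 2.6 0.8 0.1
   vertex 4.2 2.0 4.6
   vertex 1.8 0.1 4.5
  endloop
 endfacet
 facet normal -0.795 -0.463 -0.391
  outer loop
   vertex 1.2 1.6 2.0
   vertex 0.1 4.5 0.8
   vertex 2.6 0.8 0.1
  endloop
 endfacet
 facet normal 0.221 -0.327 0.919
  outer loop
   vertex 0.1 1.2 5.3
   vertex 1.8 0.1 4.5
   vertex 4.2 2.0 4.6
  endloop
 endfacet
 facet normal 0.203 -0.199 0.959
  outer loop
   vertex 0.1 1.2 5.3
   vertex 4.2 2.0 4.6
   vertex 3.1 5.7 5.6
  endloop
 endfacet
 facet normal -0.785 0.499 0.366
  outer loop
   vertex 0.1 1.2 5.3
   vertex 3.1 5.7 5.6
   vertex 0.1 4.5 0.8
  endloop
 endfacet
 facet normal -0.829 -0.451 -0.331
  outer loop
   vertex 0.1 1.2 5.3
   vertex 0.1 4.5 0.8
   vertex 1.2 1.6 2.0
  endloop
 endfacet
 facet normal -0.603 -0.764 -0.231
  outer loop
   vertex 0.1 1.2 5.3
   vertex 2.6 0.8 0.1
   vertex 1.8 0.1 4.5
  endloop
 endfacet
 facet normal -0.760 -0.565 -0.322
  outer loop
   vertex 0.1 1.2 5.3
   vertex 1.2 1.6 2.0
   vertex 2.6 0.8 0.1
  endloop
 endfacet
 facet normal 0.923 0.128 -0.362
  outer loop
   vertex 2.3 4.1 0.5
   vertex 4.2 2.0 4.6
   vertex 2.6 0.8 0.1
  endloop
 endfacet
 facet normal 0.908 0.337 -0.248
  outer loop
   vertex 2.3 4.1 0.5
   vertex 3.1 5.7 5.6
   vertex 4.2 2.0 4.6
  endloop
 endfacet
 facet normal -0.115 0.109 -0.987
  outer loop
   vertex 2.3 4.1 0.5
   vertex 2.6 0.8 0.1
   vertex 0.1 4.5 0.8
  endloop
 endfacet
 facet normal 0.128 0.940 -0.315
  outer loop
   vertex 2.3 4.1 0.5
   vertex 0.1 4.5 0.8
   vertex 3.1 5.7 5.6
  endloop
 endfacet
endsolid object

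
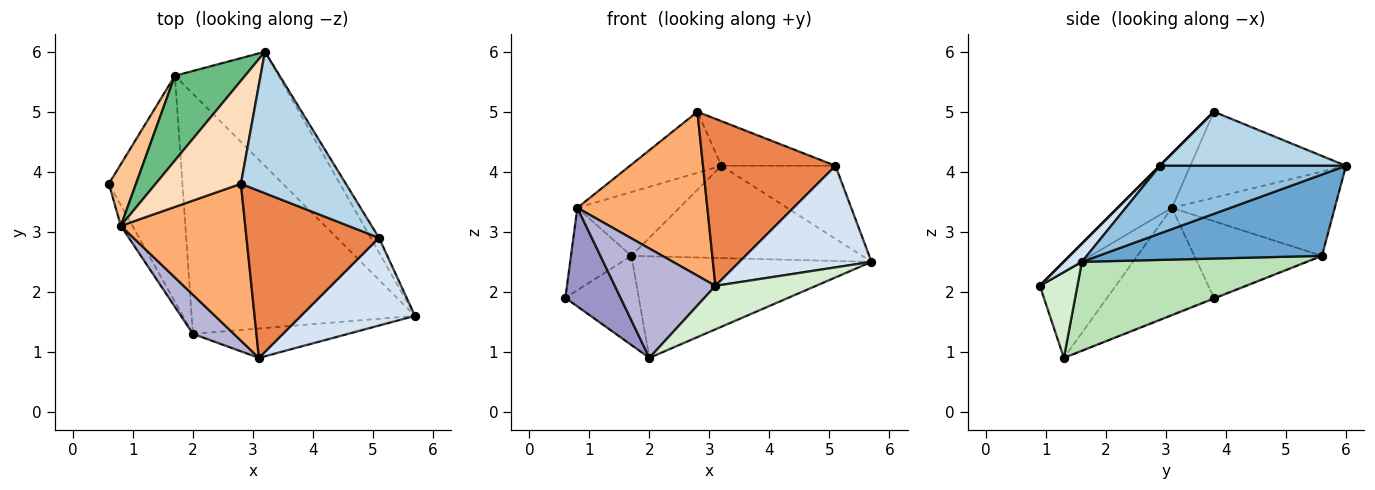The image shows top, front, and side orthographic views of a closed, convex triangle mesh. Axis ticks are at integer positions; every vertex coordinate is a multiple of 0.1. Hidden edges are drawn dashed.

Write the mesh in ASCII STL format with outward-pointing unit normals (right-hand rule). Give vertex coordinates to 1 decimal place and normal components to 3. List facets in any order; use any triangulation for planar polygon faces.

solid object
 facet normal 0.521 0.537 -0.664
  outer loop
   vertex 1.7 5.6 2.6
   vertex 3.2 6.0 4.1
   vertex 5.7 1.6 2.5
  endloop
 endfacet
 facet normal 0.848 0.520 -0.104
  outer loop
   vertex 5.1 2.9 4.1
   vertex 5.7 1.6 2.5
   vertex 3.2 6.0 4.1
  endloop
 endfacet
 facet normal 0.441 0.270 0.856
  outer loop
   vertex 5.1 2.9 4.1
   vertex 3.2 6.0 4.1
   vertex 2.8 3.8 5.0
  endloop
 endfacet
 facet normal 0.103 -0.753 0.650
  outer loop
   vertex 5.1 2.9 4.1
   vertex 3.1 0.9 2.1
   vertex 5.7 1.6 2.5
  endloop
 endfacet
 facet normal 0.000 -0.707 0.707
  outer loop
   vertex 5.1 2.9 4.1
   vertex 2.8 3.8 5.0
   vertex 3.1 0.9 2.1
  endloop
 endfacet
 facet normal -0.288 -0.692 0.662
  outer loop
   vertex 0.8 3.1 3.4
   vertex 3.1 0.9 2.1
   vertex 2.8 3.8 5.0
  endloop
 endfacet
 facet normal -0.861 0.407 0.305
  outer loop
   vertex 0.8 3.1 3.4
   vertex 1.7 5.6 2.6
   vertex 0.6 3.8 1.9
  endloop
 endfacet
 facet normal -0.655 0.385 0.650
  outer loop
   vertex 0.8 3.1 3.4
   vertex 2.8 3.8 5.0
   vertex 3.2 6.0 4.1
  endloop
 endfacet
 facet normal -0.692 0.434 0.577
  outer loop
   vertex 0.8 3.1 3.4
   vertex 3.2 6.0 4.1
   vertex 1.7 5.6 2.6
  endloop
 endfacet
 facet normal -0.009 0.367 -0.930
  outer loop
   vertex 2.0 1.3 0.9
   vertex 0.6 3.8 1.9
   vertex 1.7 5.6 2.6
  endloop
 endfacet
 facet normal 0.344 0.366 -0.865
  outer loop
   vertex 2.0 1.3 0.9
   vertex 1.7 5.6 2.6
   vertex 5.7 1.6 2.5
  endloop
 endfacet
 facet normal 0.295 -0.792 -0.535
  outer loop
   vertex 2.0 1.3 0.9
   vertex 5.7 1.6 2.5
   vertex 3.1 0.9 2.1
  endloop
 endfacet
 facet normal -0.884 -0.457 -0.095
  outer loop
   vertex 2.0 1.3 0.9
   vertex 0.8 3.1 3.4
   vertex 0.6 3.8 1.9
  endloop
 endfacet
 facet normal -0.579 -0.768 0.275
  outer loop
   vertex 2.0 1.3 0.9
   vertex 3.1 0.9 2.1
   vertex 0.8 3.1 3.4
  endloop
 endfacet
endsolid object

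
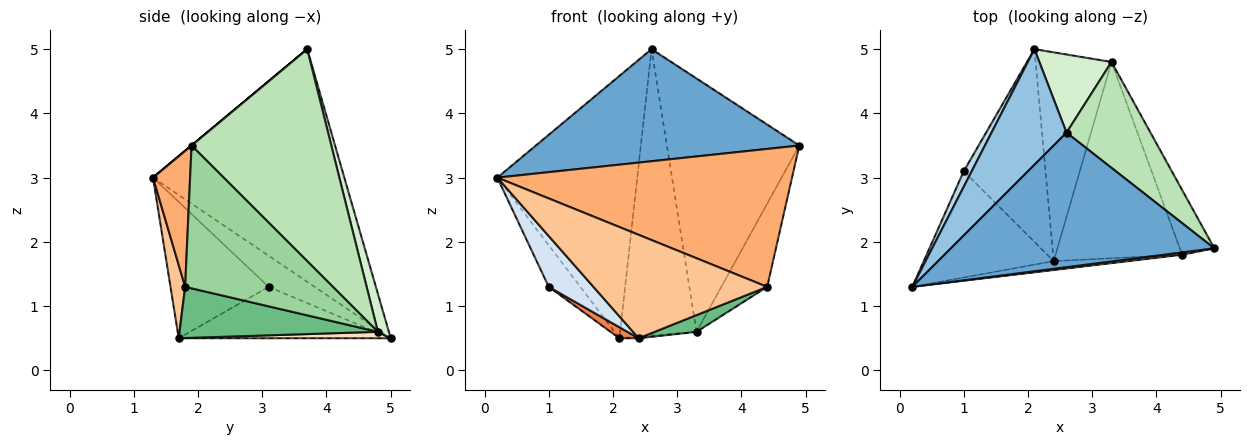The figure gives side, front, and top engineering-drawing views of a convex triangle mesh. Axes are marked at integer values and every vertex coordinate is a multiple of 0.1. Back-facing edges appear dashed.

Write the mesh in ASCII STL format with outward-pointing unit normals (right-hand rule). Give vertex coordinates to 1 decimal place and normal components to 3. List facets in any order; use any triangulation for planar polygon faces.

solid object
 facet normal 0.000 -0.640 0.768
  outer loop
   vertex 2.6 3.7 5.0
   vertex 0.2 1.3 3.0
   vertex 4.9 1.9 3.5
  endloop
 endfacet
 facet normal -0.781 0.571 0.252
  outer loop
   vertex 2.6 3.7 5.0
   vertex 2.1 5.0 0.5
   vertex 0.2 1.3 3.0
  endloop
 endfacet
 facet normal -0.806 0.554 0.207
  outer loop
   vertex 1.0 3.1 1.3
   vertex 0.2 1.3 3.0
   vertex 2.1 5.0 0.5
  endloop
 endfacet
 facet normal -0.688 -0.313 -0.655
  outer loop
   vertex 1.0 3.1 1.3
   vertex 2.4 1.7 0.5
   vertex 0.2 1.3 3.0
  endloop
 endfacet
 facet normal -0.532 -0.048 -0.846
  outer loop
   vertex 1.0 3.1 1.3
   vertex 2.1 5.0 0.5
   vertex 2.4 1.7 0.5
  endloop
 endfacet
 facet normal 0.125 -0.992 0.017
  outer loop
   vertex 4.4 1.8 1.3
   vertex 4.9 1.9 3.5
   vertex 0.2 1.3 3.0
  endloop
 endfacet
 facet normal 0.084 -0.993 -0.085
  outer loop
   vertex 4.4 1.8 1.3
   vertex 0.2 1.3 3.0
   vertex 2.4 1.7 0.5
  endloop
 endfacet
 facet normal 0.084 0.008 -0.996
  outer loop
   vertex 3.3 4.8 0.6
   vertex 2.4 1.7 0.5
   vertex 2.1 5.0 0.5
  endloop
 endfacet
 facet normal 0.374 -0.079 -0.924
  outer loop
   vertex 3.3 4.8 0.6
   vertex 4.4 1.8 1.3
   vertex 2.4 1.7 0.5
  endloop
 endfacet
 facet normal 0.931 0.289 -0.225
  outer loop
   vertex 3.3 4.8 0.6
   vertex 4.9 1.9 3.5
   vertex 4.4 1.8 1.3
  endloop
 endfacet
 facet normal 0.698 0.661 0.276
  outer loop
   vertex 3.3 4.8 0.6
   vertex 2.6 3.7 5.0
   vertex 4.9 1.9 3.5
  endloop
 endfacet
 facet normal 0.138 0.956 0.261
  outer loop
   vertex 3.3 4.8 0.6
   vertex 2.1 5.0 0.5
   vertex 2.6 3.7 5.0
  endloop
 endfacet
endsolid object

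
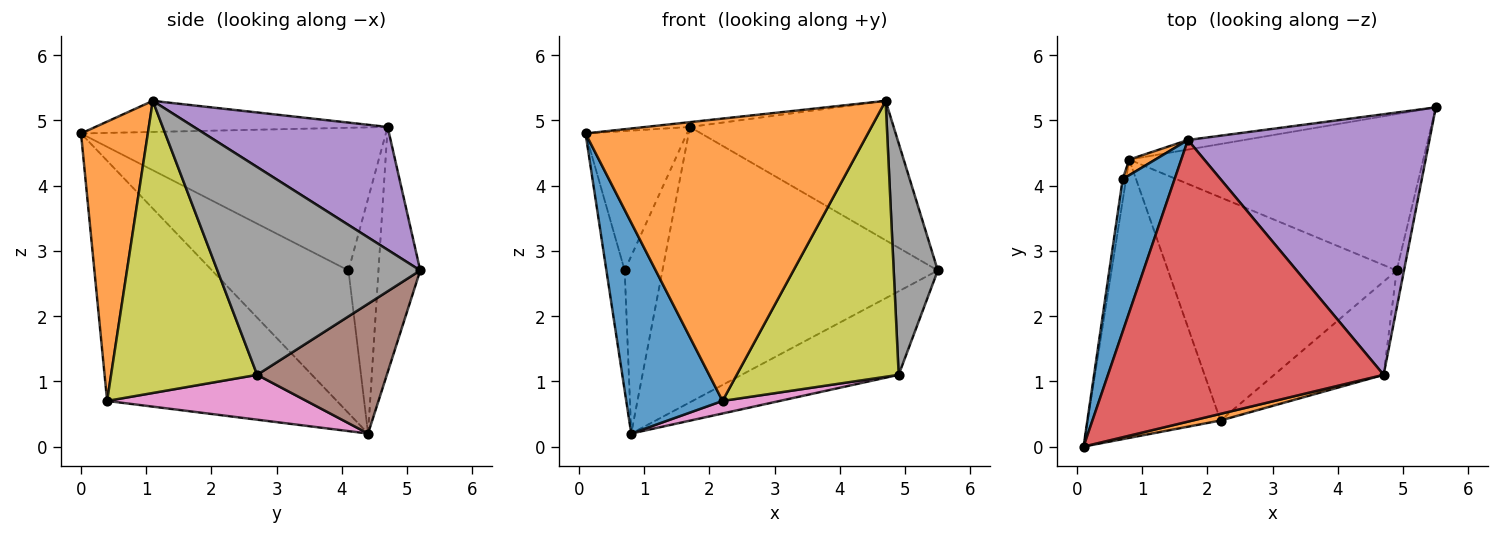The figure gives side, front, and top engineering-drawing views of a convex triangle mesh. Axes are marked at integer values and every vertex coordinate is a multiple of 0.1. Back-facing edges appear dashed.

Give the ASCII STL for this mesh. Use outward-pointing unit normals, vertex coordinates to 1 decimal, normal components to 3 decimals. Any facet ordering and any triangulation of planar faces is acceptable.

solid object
 facet normal -0.822 -0.344 -0.454
  outer loop
   vertex 2.2 0.4 0.7
   vertex 0.1 0.0 4.8
   vertex 0.8 4.4 0.2
  endloop
 endfacet
 facet normal 0.230 -0.973 0.023
  outer loop
   vertex 2.2 0.4 0.7
   vertex 4.7 1.1 5.3
   vertex 0.1 0.0 4.8
  endloop
 endfacet
 facet normal -0.150 0.988 -0.034
  outer loop
   vertex 1.7 4.7 4.9
   vertex 5.5 5.2 2.7
   vertex 0.8 4.4 0.2
  endloop
 endfacet
 facet normal -0.112 0.017 0.994
  outer loop
   vertex 1.7 4.7 4.9
   vertex 0.1 0.0 4.8
   vertex 4.7 1.1 5.3
  endloop
 endfacet
 facet normal 0.409 0.430 0.805
  outer loop
   vertex 1.7 4.7 4.9
   vertex 4.7 1.1 5.3
   vertex 5.5 5.2 2.7
  endloop
 endfacet
 facet normal 0.363 0.439 -0.822
  outer loop
   vertex 4.9 2.7 1.1
   vertex 0.8 4.4 0.2
   vertex 5.5 5.2 2.7
  endloop
 endfacet
 facet normal 0.192 -0.055 -0.980
  outer loop
   vertex 4.9 2.7 1.1
   vertex 2.2 0.4 0.7
   vertex 0.8 4.4 0.2
  endloop
 endfacet
 facet normal 0.977 -0.212 -0.034
  outer loop
   vertex 4.9 2.7 1.1
   vertex 5.5 5.2 2.7
   vertex 4.7 1.1 5.3
  endloop
 endfacet
 facet normal 0.650 -0.720 -0.243
  outer loop
   vertex 4.9 2.7 1.1
   vertex 4.7 1.1 5.3
   vertex 2.2 0.4 0.7
  endloop
 endfacet
 facet normal -0.991 0.133 -0.024
  outer loop
   vertex 0.7 4.1 2.7
   vertex 0.8 4.4 0.2
   vertex 0.1 0.0 4.8
  endloop
 endfacet
 facet normal -0.897 0.298 0.326
  outer loop
   vertex 0.7 4.1 2.7
   vertex 0.1 0.0 4.8
   vertex 1.7 4.7 4.9
  endloop
 endfacet
 facet normal -0.620 0.781 0.069
  outer loop
   vertex 0.7 4.1 2.7
   vertex 1.7 4.7 4.9
   vertex 0.8 4.4 0.2
  endloop
 endfacet
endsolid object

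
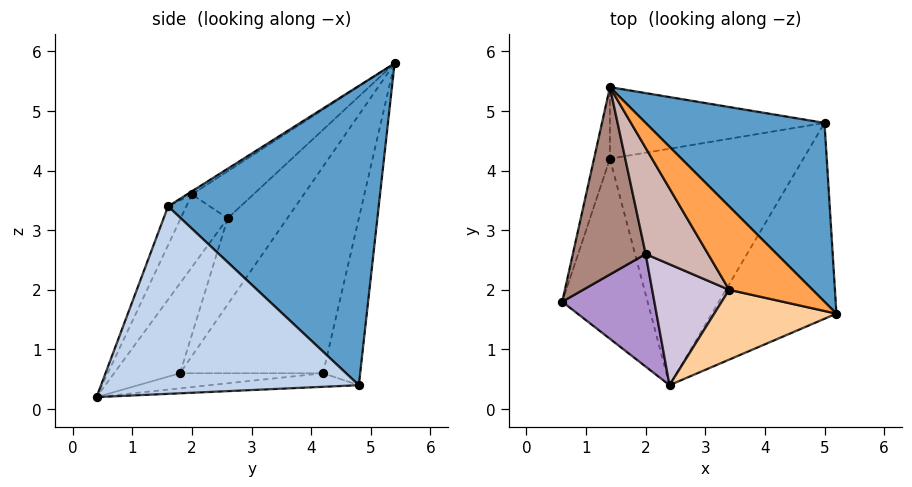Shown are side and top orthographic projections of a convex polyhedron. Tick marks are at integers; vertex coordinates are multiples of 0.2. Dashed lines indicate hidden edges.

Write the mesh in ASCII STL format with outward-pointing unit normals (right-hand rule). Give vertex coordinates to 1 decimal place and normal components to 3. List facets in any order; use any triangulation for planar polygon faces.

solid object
 facet normal 0.757 0.471 0.452
  outer loop
   vertex 5.0 4.8 0.4
   vertex 1.4 5.4 5.8
   vertex 5.2 1.6 3.4
  endloop
 endfacet
 facet normal 0.755 -0.423 -0.502
  outer loop
   vertex 5.0 4.8 0.4
   vertex 5.2 1.6 3.4
   vertex 2.4 0.4 0.2
  endloop
 endfacet
 facet normal -0.031 -0.556 0.831
  outer loop
   vertex 3.4 2.0 3.6
   vertex 5.2 1.6 3.4
   vertex 1.4 5.4 5.8
  endloop
 endfacet
 facet normal -0.145 -0.878 0.456
  outer loop
   vertex 3.4 2.0 3.6
   vertex 2.4 0.4 0.2
   vertex 5.2 1.6 3.4
  endloop
 endfacet
 facet normal -0.173 0.058 -0.983
  outer loop
   vertex 1.4 4.2 0.6
   vertex 2.4 0.4 0.2
   vertex 0.6 1.8 0.6
  endloop
 endfacet
 facet normal -0.070 0.086 -0.994
  outer loop
   vertex 1.4 4.2 0.6
   vertex 5.0 4.8 0.4
   vertex 2.4 0.4 0.2
  endloop
 endfacet
 facet normal -0.946 0.315 -0.073
  outer loop
   vertex 1.4 4.2 0.6
   vertex 0.6 1.8 0.6
   vertex 1.4 5.4 5.8
  endloop
 endfacet
 facet normal -0.172 0.960 -0.221
  outer loop
   vertex 1.4 4.2 0.6
   vertex 1.4 5.4 5.8
   vertex 5.0 4.8 0.4
  endloop
 endfacet
 facet normal -0.469 -0.741 0.481
  outer loop
   vertex 2.0 2.6 3.2
   vertex 0.6 1.8 0.6
   vertex 2.4 0.4 0.2
  endloop
 endfacet
 facet normal -0.458 -0.745 0.485
  outer loop
   vertex 2.0 2.6 3.2
   vertex 2.4 0.4 0.2
   vertex 3.4 2.0 3.6
  endloop
 endfacet
 facet normal -0.607 -0.607 0.513
  outer loop
   vertex 2.0 2.6 3.2
   vertex 1.4 5.4 5.8
   vertex 0.6 1.8 0.6
  endloop
 endfacet
 facet normal -0.454 -0.657 0.603
  outer loop
   vertex 2.0 2.6 3.2
   vertex 3.4 2.0 3.6
   vertex 1.4 5.4 5.8
  endloop
 endfacet
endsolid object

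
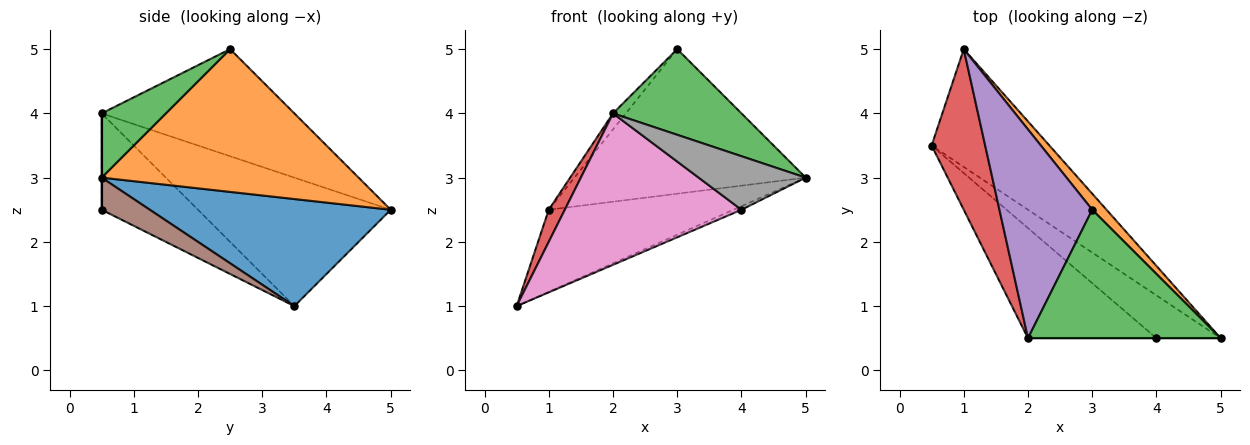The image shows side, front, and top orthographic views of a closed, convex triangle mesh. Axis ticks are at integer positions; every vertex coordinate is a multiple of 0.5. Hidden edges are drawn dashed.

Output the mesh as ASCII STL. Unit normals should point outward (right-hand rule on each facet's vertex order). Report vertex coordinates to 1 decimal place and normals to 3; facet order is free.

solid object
 facet normal 0.598 0.458 -0.658
  outer loop
   vertex 1.0 5.0 2.5
   vertex 5.0 0.5 3.0
   vertex 0.5 3.5 1.0
  endloop
 endfacet
 facet normal 0.741 0.667 0.074
  outer loop
   vertex 3.0 2.5 5.0
   vertex 5.0 0.5 3.0
   vertex 1.0 5.0 2.5
  endloop
 endfacet
 facet normal 0.267 -0.535 0.802
  outer loop
   vertex 2.0 0.5 4.0
   vertex 5.0 0.5 3.0
   vertex 3.0 2.5 5.0
  endloop
 endfacet
 facet normal -0.920 -0.077 0.383
  outer loop
   vertex 2.0 0.5 4.0
   vertex 1.0 5.0 2.5
   vertex 0.5 3.5 1.0
  endloop
 endfacet
 facet normal -0.755 0.050 0.654
  outer loop
   vertex 2.0 0.5 4.0
   vertex 3.0 2.5 5.0
   vertex 1.0 5.0 2.5
  endloop
 endfacet
 facet normal 0.446 0.074 -0.892
  outer loop
   vertex 4.0 0.5 2.5
   vertex 0.5 3.5 1.0
   vertex 5.0 0.5 3.0
  endloop
 endfacet
 facet normal -0.404 -0.740 -0.538
  outer loop
   vertex 4.0 0.5 2.5
   vertex 2.0 0.5 4.0
   vertex 0.5 3.5 1.0
  endloop
 endfacet
 facet normal 0.000 -1.000 0.000
  outer loop
   vertex 4.0 0.5 2.5
   vertex 5.0 0.5 3.0
   vertex 2.0 0.5 4.0
  endloop
 endfacet
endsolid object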